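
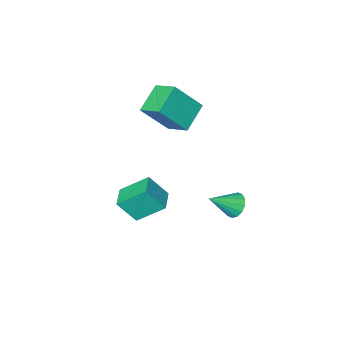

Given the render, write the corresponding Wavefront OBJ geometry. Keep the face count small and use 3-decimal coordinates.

v -3.751 -2.649 0.867
v -4.84 -3.276 1.571
v -4.03 -1.557 1.409
v -5.118 -2.184 2.113
v -2.662 -3.036 2.207
v -3.75 -3.663 2.911
v -2.94 -1.944 2.749
v -4.029 -2.571 3.453
v -3.872 2.437 -0.267
v -3.524 2.466 -0.768
v -2.768 2.243 0.487
v -3.543 2.763 -0.664
v -3.649 2.974 -0.454
v -3.815 3.04 -0.194
v -3.996 2.945 0.047
v -4.144 2.714 0.203
v -4.219 2.409 0.234
v -4.2 2.111 0.13
v -4.094 1.901 -0.08
v -3.928 1.834 -0.34
v -3.747 1.929 -0.581
v -3.599 2.16 -0.737
v -1.698 -1.427 -2.375
v -2.657 -0.716 -1.434
v -1.095 -0.592 -2.391
v -2.054 0.119 -1.45
v -1.046 -1.879 -1.37
v -2.005 -1.168 -0.429
v -0.443 -1.044 -1.386
v -1.402 -0.333 -0.445
f 2 4 1
f 5 2 1
f 1 4 3
f 3 5 1
f 2 8 4
f 6 2 5
f 6 8 2
f 4 8 3
f 7 5 3
f 3 8 7
f 7 6 5
f 8 6 7
f 10 9 12
f 10 12 11
f 12 9 13
f 12 13 11
f 13 9 14
f 13 14 11
f 14 9 15
f 14 15 11
f 15 9 16
f 15 16 11
f 16 9 17
f 16 17 11
f 17 9 18
f 17 18 11
f 18 9 19
f 18 19 11
f 19 9 20
f 19 20 11
f 20 9 21
f 20 21 11
f 21 9 22
f 21 22 11
f 22 9 10
f 22 10 11
f 24 26 23
f 27 24 23
f 23 26 25
f 25 27 23
f 24 30 26
f 28 24 27
f 28 30 24
f 26 30 25
f 29 27 25
f 25 30 29
f 29 28 27
f 30 28 29



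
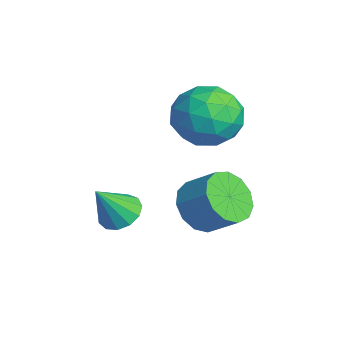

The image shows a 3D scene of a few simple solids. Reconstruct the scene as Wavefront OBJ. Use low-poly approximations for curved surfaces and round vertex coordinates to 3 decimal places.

v 2.416 -3.476 -2.921
v 2.964 -3.062 -2.785
v 2.684 -4.224 -1.719
v 2.653 -2.894 -2.611
v 2.266 -2.911 -2.536
v 1.927 -3.108 -2.582
v 1.743 -3.421 -2.736
v 1.773 -3.752 -2.949
v 2.008 -3.995 -3.153
v 2.372 -4.074 -3.283
v 2.75 -3.963 -3.298
v 3.022 -3.697 -3.193
v 3.102 -3.362 -3.002
v 3.568 -1.503 -2.276
v 4.168 -2.172 -2.229
v 4.831 -1.527 -1.496
v 4.232 -0.857 -1.544
v 4.311 -1.88 -2.617
v 4.974 -1.234 -1.884
v 4.219 -1.467 -2.897
v 4.882 -0.822 -2.164
v 3.921 -1.066 -2.98
v 4.584 -0.42 -2.247
v 3.51 -0.803 -2.84
v 4.173 -0.158 -2.107
v 3.118 -0.763 -2.52
v 3.781 -0.117 -1.788
v 2.869 -0.957 -2.124
v 3.532 -0.312 -1.391
v 2.842 -1.325 -1.775
v 3.505 -0.68 -1.043
v 3.046 -1.749 -1.586
v 3.709 -1.104 -0.854
v 3.415 -2.095 -1.616
v 4.078 -1.45 -0.884
v 3.834 -2.253 -1.856
v 4.497 -1.607 -1.123
v 0.826 -0.739 0.347
v 1.457 0.175 0.17
v 2.323 -1.775 0.33
v 2.954 -0.861 0.153
v 2.441 -1.007 1.144
v 1.515 -0.367 1.154
v 2.265 -1.233 -0.654
v 1.339 -0.593 -0.644
v 2.346 -0.13 -0.449
v 2.455 0.01 0.662
v 1.325 -1.61 -0.162
v 1.434 -1.47 0.949
v 1.01 -0.191 0.26
v 2.77 -1.409 0.24
v 2.468 -1.495 0.823
v 2.839 -0.957 0.719
v 1.044 -0.51 0.838
v 1.415 0.028 0.734
v 1.994 -0.667 1.307
v 2.365 -1.628 -0.234
v 2.736 -1.09 -0.338
v 0.941 -0.643 -0.219
v 1.312 -0.105 -0.323
v 1.786 -0.933 -0.807
v 1.903 0.167 -0.208
v 2.783 -0.442 -0.217
v 2.378 -0.661 -0.692
v 1.834 -0.285 -0.686
v 1.967 0.249 0.445
v 2.847 -0.36 0.436
v 2.546 -0.445 1.018
v 2.002 -0.069 1.024
v 2.49 0.07 0.082
v 0.933 -1.24 0.064
v 1.813 -1.849 0.055
v 1.778 -1.531 -0.524
v 1.234 -1.155 -0.518
v 0.997 -1.158 0.717
v 1.877 -1.767 0.708
v 1.946 -1.315 1.186
v 1.402 -0.939 1.192
v 1.29 -1.67 0.418
f 2 1 4
f 2 4 3
f 4 1 5
f 4 5 3
f 5 1 6
f 5 6 3
f 6 1 7
f 6 7 3
f 7 1 8
f 7 8 3
f 8 1 9
f 8 9 3
f 9 1 10
f 9 10 3
f 10 1 11
f 10 11 3
f 11 1 12
f 11 12 3
f 12 1 13
f 12 13 3
f 13 1 2
f 13 2 3
f 15 14 18
f 15 18 16
f 16 18 19
f 16 19 17
f 18 14 20
f 18 20 19
f 19 20 21
f 19 21 17
f 20 14 22
f 20 22 21
f 21 22 23
f 21 23 17
f 22 14 24
f 22 24 23
f 23 24 25
f 23 25 17
f 24 14 26
f 24 26 25
f 25 26 27
f 25 27 17
f 26 14 28
f 26 28 27
f 27 28 29
f 27 29 17
f 28 14 30
f 28 30 29
f 29 30 31
f 29 31 17
f 30 14 32
f 30 32 31
f 31 32 33
f 31 33 17
f 32 14 34
f 32 34 33
f 33 34 35
f 33 35 17
f 34 14 36
f 34 36 35
f 35 36 37
f 35 37 17
f 36 14 15
f 36 15 37
f 37 15 16
f 37 16 17
f 38 75 54
f 75 49 78
f 54 78 43
f 75 78 54
f 38 54 50
f 54 43 55
f 50 55 39
f 54 55 50
f 38 50 59
f 50 39 60
f 59 60 45
f 50 60 59
f 38 59 71
f 59 45 74
f 71 74 48
f 59 74 71
f 38 71 75
f 71 48 79
f 75 79 49
f 71 79 75
f 39 55 66
f 55 43 69
f 66 69 47
f 55 69 66
f 43 78 56
f 78 49 77
f 56 77 42
f 78 77 56
f 49 79 76
f 79 48 72
f 76 72 40
f 79 72 76
f 48 74 73
f 74 45 61
f 73 61 44
f 74 61 73
f 45 60 65
f 60 39 62
f 65 62 46
f 60 62 65
f 41 67 53
f 67 47 68
f 53 68 42
f 67 68 53
f 41 53 51
f 53 42 52
f 51 52 40
f 53 52 51
f 41 51 58
f 51 40 57
f 58 57 44
f 51 57 58
f 41 58 63
f 58 44 64
f 63 64 46
f 58 64 63
f 41 63 67
f 63 46 70
f 67 70 47
f 63 70 67
f 42 68 56
f 68 47 69
f 56 69 43
f 68 69 56
f 40 52 76
f 52 42 77
f 76 77 49
f 52 77 76
f 44 57 73
f 57 40 72
f 73 72 48
f 57 72 73
f 46 64 65
f 64 44 61
f 65 61 45
f 64 61 65
f 47 70 66
f 70 46 62
f 66 62 39
f 70 62 66



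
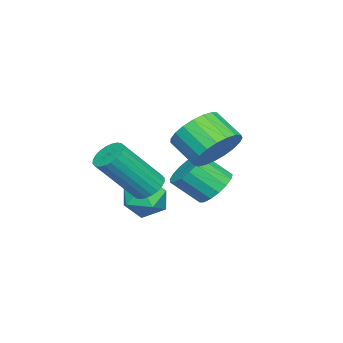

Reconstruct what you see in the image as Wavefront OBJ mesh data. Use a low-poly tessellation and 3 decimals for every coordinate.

v -0.575 1.842 0.782
v -0.111 1.449 0.202
v 0.258 0.504 1.138
v -0.205 0.898 1.718
v 0.144 1.712 0.367
v 0.513 0.768 1.303
v 0.235 2.005 0.627
v 0.604 1.06 1.563
v 0.14 2.261 0.922
v 0.509 1.316 1.858
v -0.118 2.421 1.186
v 0.251 1.476 2.122
v -0.481 2.448 1.357
v -0.112 1.503 2.292
v -0.866 2.337 1.396
v -0.496 1.392 2.332
v -1.183 2.112 1.294
v -0.814 1.167 2.23
v -1.362 1.826 1.076
v -0.992 0.881 2.012
v -1.359 1.543 0.79
v -0.99 0.598 1.725
v -1.178 1.329 0.502
v -0.808 0.384 1.438
v -0.858 1.233 0.278
v -0.488 0.288 1.214
v -0.473 1.276 0.17
v -0.104 0.331 1.106
v 1.329 0.833 0.372
v 2.124 0.709 0.785
v 0.856 -0.449 0.895
v 1.651 -0.573 1.308
v 1.087 0.072 1.598
v 1.379 0.864 1.274
v 1.601 -0.604 0.406
v 1.893 0.188 0.082
v 2.292 -0.179 0.806
v 1.975 0.238 1.542
v 1.005 0.022 0.138
v 0.688 0.439 0.874
v 1.015 2.585 3.3
v 1.729 2.83 3.971
v 1.379 1.819 4.711
v 0.665 1.575 4.04
v 1.398 3.047 4.112
v 1.049 2.037 4.852
v 1.001 3.185 4.113
v 0.652 2.175 4.852
v 0.607 3.219 3.973
v 0.257 2.208 4.712
v 0.283 3.143 3.716
v -0.067 2.133 4.456
v 0.086 2.971 3.388
v -0.264 1.961 4.128
v 0.049 2.732 3.044
v -0.301 1.722 3.784
v 0.179 2.468 2.745
v -0.17 1.458 3.485
v 0.454 2.224 2.542
v 0.104 1.214 3.282
v 0.826 2.042 2.47
v 0.476 1.032 3.209
v 1.23 1.955 2.541
v 0.881 0.944 3.281
v 1.597 1.976 2.744
v 1.248 0.966 3.483
v 1.864 2.103 3.042
v 1.514 1.092 3.782
v 1.984 2.313 3.386
v 1.634 1.302 4.126
v 1.936 2.57 3.714
v 1.586 1.56 4.454
v 2.656 0.833 1.973
v 3.062 0.549 1.568
v 4.03 -0.457 3.242
v 3.624 -0.173 3.647
v 3.186 0.759 1.622
v 4.154 -0.247 3.296
v 3.229 0.98 1.73
v 4.198 -0.026 3.404
v 3.185 1.179 1.874
v 4.154 0.173 3.548
v 3.061 1.325 2.034
v 4.029 0.319 3.708
v 2.874 1.396 2.185
v 3.843 0.39 3.859
v 2.655 1.381 2.303
v 3.624 0.375 3.977
v 2.436 1.283 2.371
v 3.404 0.277 4.045
v 2.25 1.117 2.378
v 3.218 0.111 4.052
v 2.126 0.907 2.324
v 3.094 -0.099 3.998
v 2.082 0.686 2.216
v 3.051 -0.32 3.89
v 2.126 0.487 2.072
v 3.095 -0.519 3.746
v 2.251 0.341 1.912
v 3.219 -0.665 3.586
v 2.437 0.27 1.761
v 3.406 -0.736 3.435
v 2.656 0.285 1.643
v 3.625 -0.721 3.317
v 2.876 0.383 1.575
v 3.844 -0.623 3.249
f 2 1 5
f 2 5 3
f 3 5 6
f 3 6 4
f 5 1 7
f 5 7 6
f 6 7 8
f 6 8 4
f 7 1 9
f 7 9 8
f 8 9 10
f 8 10 4
f 9 1 11
f 9 11 10
f 10 11 12
f 10 12 4
f 11 1 13
f 11 13 12
f 12 13 14
f 12 14 4
f 13 1 15
f 13 15 14
f 14 15 16
f 14 16 4
f 15 1 17
f 15 17 16
f 16 17 18
f 16 18 4
f 17 1 19
f 17 19 18
f 18 19 20
f 18 20 4
f 19 1 21
f 19 21 20
f 20 21 22
f 20 22 4
f 21 1 23
f 21 23 22
f 22 23 24
f 22 24 4
f 23 1 25
f 23 25 24
f 24 25 26
f 24 26 4
f 25 1 27
f 25 27 26
f 26 27 28
f 26 28 4
f 27 1 2
f 27 2 28
f 28 2 3
f 28 3 4
f 29 40 34
f 29 34 30
f 29 30 36
f 29 36 39
f 29 39 40
f 30 34 38
f 34 40 33
f 40 39 31
f 39 36 35
f 36 30 37
f 32 38 33
f 32 33 31
f 32 31 35
f 32 35 37
f 32 37 38
f 33 38 34
f 31 33 40
f 35 31 39
f 37 35 36
f 38 37 30
f 42 41 45
f 42 45 43
f 43 45 46
f 43 46 44
f 45 41 47
f 45 47 46
f 46 47 48
f 46 48 44
f 47 41 49
f 47 49 48
f 48 49 50
f 48 50 44
f 49 41 51
f 49 51 50
f 50 51 52
f 50 52 44
f 51 41 53
f 51 53 52
f 52 53 54
f 52 54 44
f 53 41 55
f 53 55 54
f 54 55 56
f 54 56 44
f 55 41 57
f 55 57 56
f 56 57 58
f 56 58 44
f 57 41 59
f 57 59 58
f 58 59 60
f 58 60 44
f 59 41 61
f 59 61 60
f 60 61 62
f 60 62 44
f 61 41 63
f 61 63 62
f 62 63 64
f 62 64 44
f 63 41 65
f 63 65 64
f 64 65 66
f 64 66 44
f 65 41 67
f 65 67 66
f 66 67 68
f 66 68 44
f 67 41 69
f 67 69 68
f 68 69 70
f 68 70 44
f 69 41 71
f 69 71 70
f 70 71 72
f 70 72 44
f 71 41 42
f 71 42 72
f 72 42 43
f 72 43 44
f 74 73 77
f 74 77 75
f 75 77 78
f 75 78 76
f 77 73 79
f 77 79 78
f 78 79 80
f 78 80 76
f 79 73 81
f 79 81 80
f 80 81 82
f 80 82 76
f 81 73 83
f 81 83 82
f 82 83 84
f 82 84 76
f 83 73 85
f 83 85 84
f 84 85 86
f 84 86 76
f 85 73 87
f 85 87 86
f 86 87 88
f 86 88 76
f 87 73 89
f 87 89 88
f 88 89 90
f 88 90 76
f 89 73 91
f 89 91 90
f 90 91 92
f 90 92 76
f 91 73 93
f 91 93 92
f 92 93 94
f 92 94 76
f 93 73 95
f 93 95 94
f 94 95 96
f 94 96 76
f 95 73 97
f 95 97 96
f 96 97 98
f 96 98 76
f 97 73 99
f 97 99 98
f 98 99 100
f 98 100 76
f 99 73 101
f 99 101 100
f 100 101 102
f 100 102 76
f 101 73 103
f 101 103 102
f 102 103 104
f 102 104 76
f 103 73 105
f 103 105 104
f 104 105 106
f 104 106 76
f 105 73 74
f 105 74 106
f 106 74 75
f 106 75 76



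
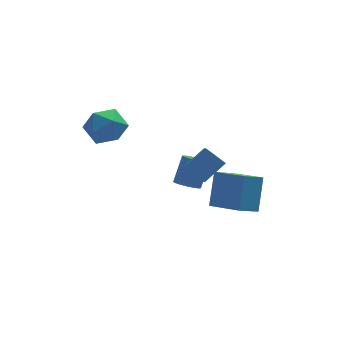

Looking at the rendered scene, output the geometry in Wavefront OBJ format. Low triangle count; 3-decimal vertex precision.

v 0.038 -3.102 2.05
v -0.153 -4.171 2.853
v -0.791 -2.403 2.785
v -0.982 -3.472 3.587
v 1.202 -2.648 2.933
v 1.011 -3.717 3.735
v 0.373 -1.949 3.667
v 0.182 -3.018 4.47
v 1.864 -3.291 -0.362
v 2.393 -2.184 1.342
v 0.75 -1.58 -1.127
v 1.279 -0.473 0.577
v 2.981 -2.847 -0.997
v 3.51 -1.74 0.707
v 1.867 -1.136 -1.762
v 2.396 -0.029 -0.058
v 0.029 0.278 -0.795
v 0.548 -0.249 -0.76
v 1.189 0.476 0.65
v 0.671 1.002 0.615
v 0.686 -0.035 -0.933
v 1.327 0.69 0.477
v 0.71 0.233 -1.082
v 1.351 0.958 0.328
v 0.617 0.509 -1.181
v 1.258 1.234 0.229
v 0.422 0.745 -1.214
v 1.063 1.47 0.196
v 0.159 0.9 -1.174
v 0.8 1.625 0.236
v -0.126 0.947 -1.068
v 0.515 1.672 0.341
v -0.385 0.879 -0.916
v 0.257 1.604 0.494
v -0.571 0.707 -0.742
v 0.07 1.431 0.668
v -0.654 0.46 -0.578
v -0.013 1.185 0.832
v -0.619 0.182 -0.451
v 0.023 0.907 0.959
v -0.471 -0.08 -0.383
v 0.17 0.645 1.026
v -0.237 -0.279 -0.387
v 0.404 0.445 1.023
v 0.043 -0.383 -0.461
v 0.684 0.342 0.948
v 0.321 -0.372 -0.593
v 0.962 0.353 0.816
v -4.969 2.347 3.075
v -4.092 3.141 3.483
v -3.568 0.899 2.877
v -2.691 1.693 3.285
v -3.57 1.275 4.07
v -4.436 2.169 4.193
v -3.224 1.871 2.167
v -4.09 2.765 2.29
v -3.013 2.846 2.922
v -3.227 2.478 4.098
v -4.433 1.562 2.262
v -4.647 1.194 3.438
f 2 4 1
f 5 2 1
f 1 4 3
f 3 5 1
f 2 8 4
f 6 2 5
f 6 8 2
f 4 8 3
f 7 5 3
f 3 8 7
f 7 6 5
f 8 6 7
f 10 12 9
f 13 10 9
f 9 12 11
f 11 13 9
f 10 16 12
f 14 10 13
f 14 16 10
f 12 16 11
f 15 13 11
f 11 16 15
f 15 14 13
f 16 14 15
f 18 17 21
f 18 21 19
f 19 21 22
f 19 22 20
f 21 17 23
f 21 23 22
f 22 23 24
f 22 24 20
f 23 17 25
f 23 25 24
f 24 25 26
f 24 26 20
f 25 17 27
f 25 27 26
f 26 27 28
f 26 28 20
f 27 17 29
f 27 29 28
f 28 29 30
f 28 30 20
f 29 17 31
f 29 31 30
f 30 31 32
f 30 32 20
f 31 17 33
f 31 33 32
f 32 33 34
f 32 34 20
f 33 17 35
f 33 35 34
f 34 35 36
f 34 36 20
f 35 17 37
f 35 37 36
f 36 37 38
f 36 38 20
f 37 17 39
f 37 39 38
f 38 39 40
f 38 40 20
f 39 17 41
f 39 41 40
f 40 41 42
f 40 42 20
f 41 17 43
f 41 43 42
f 42 43 44
f 42 44 20
f 43 17 45
f 43 45 44
f 44 45 46
f 44 46 20
f 45 17 47
f 45 47 46
f 46 47 48
f 46 48 20
f 47 17 18
f 47 18 48
f 48 18 19
f 48 19 20
f 49 60 54
f 49 54 50
f 49 50 56
f 49 56 59
f 49 59 60
f 50 54 58
f 54 60 53
f 60 59 51
f 59 56 55
f 56 50 57
f 52 58 53
f 52 53 51
f 52 51 55
f 52 55 57
f 52 57 58
f 53 58 54
f 51 53 60
f 55 51 59
f 57 55 56
f 58 57 50



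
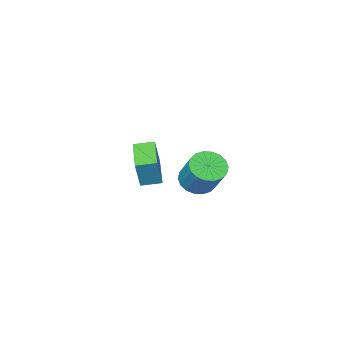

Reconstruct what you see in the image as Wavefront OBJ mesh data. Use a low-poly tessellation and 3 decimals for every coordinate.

v -3.055 2 0.796
v -2.183 1.608 0.96
v -1.912 2.869 2.528
v -2.785 3.26 2.364
v -2.094 1.93 0.686
v -1.823 3.19 2.254
v -2.195 2.265 0.434
v -1.925 3.526 2.002
v -2.467 2.548 0.254
v -2.196 3.809 1.822
v -2.855 2.723 0.181
v -2.584 3.983 1.749
v -3.283 2.754 0.229
v -3.012 4.014 1.798
v -3.666 2.635 0.39
v -3.395 3.896 1.959
v -3.928 2.391 0.632
v -3.657 3.652 2.2
v -4.017 2.07 0.906
v -3.746 3.33 2.474
v -3.915 1.734 1.158
v -3.645 2.995 2.726
v -3.644 1.451 1.338
v -3.373 2.712 2.906
v -3.256 1.277 1.411
v -2.985 2.537 2.979
v -2.828 1.246 1.362
v -2.557 2.506 2.931
v -2.445 1.364 1.201
v -2.174 2.625 2.77
v -3.767 -4.185 -1.072
v -3.265 -3.9 0.633
v -4.693 -3.578 -0.9
v -4.191 -3.293 0.804
v -2.809 -2.567 -1.624
v -2.307 -2.282 0.08
v -3.735 -1.96 -1.453
v -3.233 -1.675 0.252
f 2 1 5
f 2 5 3
f 3 5 6
f 3 6 4
f 5 1 7
f 5 7 6
f 6 7 8
f 6 8 4
f 7 1 9
f 7 9 8
f 8 9 10
f 8 10 4
f 9 1 11
f 9 11 10
f 10 11 12
f 10 12 4
f 11 1 13
f 11 13 12
f 12 13 14
f 12 14 4
f 13 1 15
f 13 15 14
f 14 15 16
f 14 16 4
f 15 1 17
f 15 17 16
f 16 17 18
f 16 18 4
f 17 1 19
f 17 19 18
f 18 19 20
f 18 20 4
f 19 1 21
f 19 21 20
f 20 21 22
f 20 22 4
f 21 1 23
f 21 23 22
f 22 23 24
f 22 24 4
f 23 1 25
f 23 25 24
f 24 25 26
f 24 26 4
f 25 1 27
f 25 27 26
f 26 27 28
f 26 28 4
f 27 1 29
f 27 29 28
f 28 29 30
f 28 30 4
f 29 1 2
f 29 2 30
f 30 2 3
f 30 3 4
f 32 34 31
f 35 32 31
f 31 34 33
f 33 35 31
f 32 38 34
f 36 32 35
f 36 38 32
f 34 38 33
f 37 35 33
f 33 38 37
f 37 36 35
f 38 36 37



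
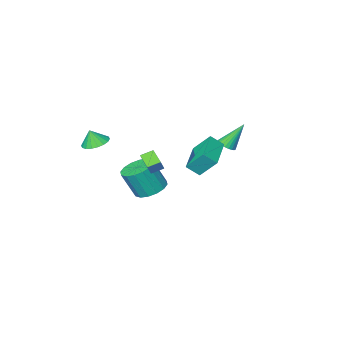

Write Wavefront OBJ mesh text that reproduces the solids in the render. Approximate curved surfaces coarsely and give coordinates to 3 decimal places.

v 3.806 -3.779 1.429
v 4.612 -3.476 1.249
v 4.094 -3.961 2.411
v 4.422 -3.154 1.364
v 4.109 -2.955 1.492
v 3.737 -2.92 1.608
v 3.378 -3.055 1.688
v 3.104 -3.334 1.717
v 2.969 -3.7 1.688
v 3 -4.083 1.609
v 3.191 -4.405 1.493
v 3.503 -4.603 1.365
v 3.876 -4.638 1.25
v 4.234 -4.503 1.169
v 4.508 -4.225 1.141
v 4.643 -3.858 1.169
v 1.768 -1.755 0.154
v 1.023 -1.523 0.465
v 1.827 -0.852 -0.379
v 1.082 -0.62 -0.068
v 2.318 -1.24 1.088
v 1.573 -1.008 1.399
v 2.377 -0.337 0.555
v 1.632 -0.105 0.866
v -0.33 3.443 3.389
v 0.29 2.993 4.017
v 1.112 4.96 3.052
v 1.732 4.51 3.679
v 0.268 2.61 2.201
v 0.888 2.16 2.828
v 1.71 4.127 1.863
v 2.33 3.677 2.491
v 0.72 -2.693 -2.892
v 1.464 -3.331 -3.346
v 2.164 -3.785 -1.562
v 1.42 -3.147 -1.108
v 1.706 -2.828 -3.313
v 2.405 -3.282 -1.528
v 1.683 -2.288 -3.167
v 2.383 -2.743 -1.382
v 1.403 -1.858 -2.947
v 2.103 -2.312 -1.163
v 0.94 -1.65 -2.713
v 1.639 -2.105 -0.928
v 0.418 -1.723 -2.526
v 1.117 -2.177 -0.742
v -0.024 -2.055 -2.438
v 0.676 -2.509 -0.654
v -0.265 -2.558 -2.472
v 0.434 -3.012 -0.687
v -0.243 -3.097 -2.618
v 0.457 -3.552 -0.833
v 0.037 -3.528 -2.837
v 0.737 -3.982 -1.053
v 0.501 -3.735 -3.072
v 1.2 -4.19 -1.287
v 1.023 -3.663 -3.258
v 1.722 -4.117 -1.474
v -2.166 0.949 1.663
v -1.642 0.952 1.974
v -3.114 1.311 3.257
v -1.66 1.181 1.911
v -1.755 1.374 1.81
v -1.913 1.503 1.687
v -2.109 1.547 1.56
v -2.315 1.501 1.449
v -2.497 1.37 1.37
v -2.629 1.175 1.336
v -2.691 0.946 1.352
v -2.673 0.717 1.414
v -2.578 0.523 1.515
v -2.42 0.394 1.638
v -2.223 0.35 1.765
v -2.018 0.397 1.876
v -1.836 0.528 1.955
v -1.703 0.723 1.989
f 2 1 4
f 2 4 3
f 4 1 5
f 4 5 3
f 5 1 6
f 5 6 3
f 6 1 7
f 6 7 3
f 7 1 8
f 7 8 3
f 8 1 9
f 8 9 3
f 9 1 10
f 9 10 3
f 10 1 11
f 10 11 3
f 11 1 12
f 11 12 3
f 12 1 13
f 12 13 3
f 13 1 14
f 13 14 3
f 14 1 15
f 14 15 3
f 15 1 16
f 15 16 3
f 16 1 2
f 16 2 3
f 18 20 17
f 21 18 17
f 17 20 19
f 19 21 17
f 18 24 20
f 22 18 21
f 22 24 18
f 20 24 19
f 23 21 19
f 19 24 23
f 23 22 21
f 24 22 23
f 26 28 25
f 29 26 25
f 25 28 27
f 27 29 25
f 26 32 28
f 30 26 29
f 30 32 26
f 28 32 27
f 31 29 27
f 27 32 31
f 31 30 29
f 32 30 31
f 34 33 37
f 34 37 35
f 35 37 38
f 35 38 36
f 37 33 39
f 37 39 38
f 38 39 40
f 38 40 36
f 39 33 41
f 39 41 40
f 40 41 42
f 40 42 36
f 41 33 43
f 41 43 42
f 42 43 44
f 42 44 36
f 43 33 45
f 43 45 44
f 44 45 46
f 44 46 36
f 45 33 47
f 45 47 46
f 46 47 48
f 46 48 36
f 47 33 49
f 47 49 48
f 48 49 50
f 48 50 36
f 49 33 51
f 49 51 50
f 50 51 52
f 50 52 36
f 51 33 53
f 51 53 52
f 52 53 54
f 52 54 36
f 53 33 55
f 53 55 54
f 54 55 56
f 54 56 36
f 55 33 57
f 55 57 56
f 56 57 58
f 56 58 36
f 57 33 34
f 57 34 58
f 58 34 35
f 58 35 36
f 60 59 62
f 60 62 61
f 62 59 63
f 62 63 61
f 63 59 64
f 63 64 61
f 64 59 65
f 64 65 61
f 65 59 66
f 65 66 61
f 66 59 67
f 66 67 61
f 67 59 68
f 67 68 61
f 68 59 69
f 68 69 61
f 69 59 70
f 69 70 61
f 70 59 71
f 70 71 61
f 71 59 72
f 71 72 61
f 72 59 73
f 72 73 61
f 73 59 74
f 73 74 61
f 74 59 75
f 74 75 61
f 75 59 76
f 75 76 61
f 76 59 60
f 76 60 61



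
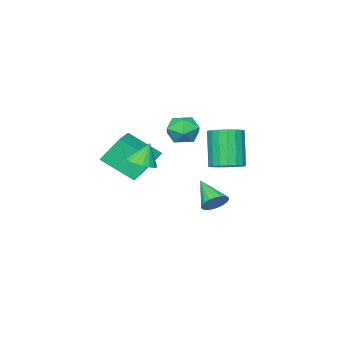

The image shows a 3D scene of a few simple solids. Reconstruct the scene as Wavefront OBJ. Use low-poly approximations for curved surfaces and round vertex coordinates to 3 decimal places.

v -0.071 1.508 3.014
v 0.583 1.523 3.654
v -0.563 0.217 3.546
v 0.091 0.232 4.186
v -0.598 0.834 4.221
v -0.294 1.631 3.892
v 0.314 0.109 3.308
v 0.618 0.906 2.979
v 0.82 0.658 3.836
v 0.257 1.106 4.4
v -0.237 0.634 2.8
v -0.8 1.082 3.364
v 1.869 0.037 1.801
v 2.533 0.432 2.009
v 1.431 0.183 2.919
v 2.337 0.678 1.901
v 2.061 0.814 1.775
v 1.751 0.815 1.654
v 1.462 0.682 1.558
v 1.243 0.437 1.504
v 1.132 0.124 1.501
v 1.149 -0.205 1.55
v 1.29 -0.492 1.643
v 1.531 -0.687 1.762
v 1.831 -0.757 1.889
v 2.137 -0.689 2
v 2.397 -0.496 2.077
v 2.566 -0.211 2.106
v 2.614 0.117 2.082
v 0.441 -3.881 0.882
v -0.311 -3.301 2.17
v -0.422 -2.426 -0.276
v -1.174 -1.847 1.012
v 2.094 -2.593 1.268
v 1.342 -2.014 2.556
v 1.231 -1.139 0.11
v 0.479 -0.559 1.398
v -2.579 0.355 -2.034
v -1.873 0.172 -2.059
v -2.901 -1.015 -1.046
v -1.883 0.351 -1.814
v -2.014 0.531 -1.607
v -2.242 0.68 -1.474
v -2.529 0.773 -1.438
v -2.824 0.794 -1.505
v -3.077 0.739 -1.663
v -3.244 0.618 -1.886
v -3.296 0.451 -2.134
v -3.224 0.268 -2.365
v -3.041 0.099 -2.539
v -2.778 -0.025 -2.625
v -2.48 -0.083 -2.61
v -2.2 -0.066 -2.494
v -1.985 0.024 -2.3
v -0.611 3.125 1.777
v -0.108 3.716 2.147
v -0.685 3.026 4.033
v -1.189 2.435 3.663
v -0.442 3.899 2.112
v -1.019 3.209 3.998
v -0.81 3.929 2.01
v -1.387 3.239 3.896
v -1.138 3.799 1.862
v -1.716 3.109 3.749
v -1.363 3.536 1.697
v -1.94 2.846 3.584
v -1.438 3.192 1.548
v -2.015 2.502 3.435
v -1.349 2.834 1.445
v -1.927 2.144 3.331
v -1.115 2.534 1.407
v -1.692 1.844 3.293
v -0.781 2.351 1.442
v -1.358 1.661 3.328
v -0.413 2.321 1.544
v -0.99 1.631 3.43
v -0.084 2.451 1.691
v -0.662 1.761 3.578
v 0.14 2.714 1.856
v -0.437 2.024 3.743
v 0.215 3.058 2.005
v -0.362 2.368 3.892
v 0.127 3.416 2.109
v -0.451 2.726 3.995
f 1 12 6
f 1 6 2
f 1 2 8
f 1 8 11
f 1 11 12
f 2 6 10
f 6 12 5
f 12 11 3
f 11 8 7
f 8 2 9
f 4 10 5
f 4 5 3
f 4 3 7
f 4 7 9
f 4 9 10
f 5 10 6
f 3 5 12
f 7 3 11
f 9 7 8
f 10 9 2
f 14 13 16
f 14 16 15
f 16 13 17
f 16 17 15
f 17 13 18
f 17 18 15
f 18 13 19
f 18 19 15
f 19 13 20
f 19 20 15
f 20 13 21
f 20 21 15
f 21 13 22
f 21 22 15
f 22 13 23
f 22 23 15
f 23 13 24
f 23 24 15
f 24 13 25
f 24 25 15
f 25 13 26
f 25 26 15
f 26 13 27
f 26 27 15
f 27 13 28
f 27 28 15
f 28 13 29
f 28 29 15
f 29 13 14
f 29 14 15
f 31 33 30
f 34 31 30
f 30 33 32
f 32 34 30
f 31 37 33
f 35 31 34
f 35 37 31
f 33 37 32
f 36 34 32
f 32 37 36
f 36 35 34
f 37 35 36
f 39 38 41
f 39 41 40
f 41 38 42
f 41 42 40
f 42 38 43
f 42 43 40
f 43 38 44
f 43 44 40
f 44 38 45
f 44 45 40
f 45 38 46
f 45 46 40
f 46 38 47
f 46 47 40
f 47 38 48
f 47 48 40
f 48 38 49
f 48 49 40
f 49 38 50
f 49 50 40
f 50 38 51
f 50 51 40
f 51 38 52
f 51 52 40
f 52 38 53
f 52 53 40
f 53 38 54
f 53 54 40
f 54 38 39
f 54 39 40
f 56 55 59
f 56 59 57
f 57 59 60
f 57 60 58
f 59 55 61
f 59 61 60
f 60 61 62
f 60 62 58
f 61 55 63
f 61 63 62
f 62 63 64
f 62 64 58
f 63 55 65
f 63 65 64
f 64 65 66
f 64 66 58
f 65 55 67
f 65 67 66
f 66 67 68
f 66 68 58
f 67 55 69
f 67 69 68
f 68 69 70
f 68 70 58
f 69 55 71
f 69 71 70
f 70 71 72
f 70 72 58
f 71 55 73
f 71 73 72
f 72 73 74
f 72 74 58
f 73 55 75
f 73 75 74
f 74 75 76
f 74 76 58
f 75 55 77
f 75 77 76
f 76 77 78
f 76 78 58
f 77 55 79
f 77 79 78
f 78 79 80
f 78 80 58
f 79 55 81
f 79 81 80
f 80 81 82
f 80 82 58
f 81 55 83
f 81 83 82
f 82 83 84
f 82 84 58
f 83 55 56
f 83 56 84
f 84 56 57
f 84 57 58



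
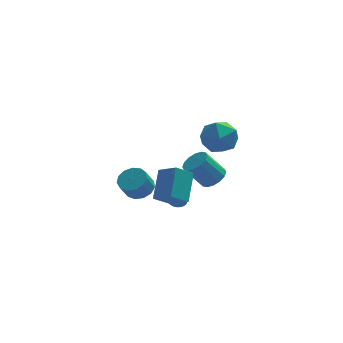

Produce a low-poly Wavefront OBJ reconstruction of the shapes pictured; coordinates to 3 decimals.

v 0.485 -0.717 -2.317
v 1.305 -1.515 -1.68
v 0.849 0.634 -1.091
v 1.669 -0.164 -0.454
v 1.391 -0.336 -3.006
v 2.211 -1.134 -2.369
v 1.755 1.015 -1.78
v 2.575 0.217 -1.143
v 2.96 -1.47 3.253
v 3.662 -1.259 2.441
v 3.538 -3.141 3.319
v 4.24 -2.93 2.507
v 4.393 -2.481 3.492
v 4.036 -1.448 3.451
v 3.164 -2.952 2.309
v 2.807 -1.919 2.268
v 3.788 -2.175 1.857
v 4.547 -1.884 2.589
v 2.653 -2.516 3.171
v 3.412 -2.225 3.903
v 1.883 1.811 -4.173
v 2.374 1.949 -4.159
v 2.057 1.009 -2.327
v 2.286 2.109 -4.081
v 2.137 2.225 -4.017
v 1.95 2.277 -3.976
v 1.752 2.259 -3.966
v 1.574 2.172 -3.987
v 1.443 2.03 -4.036
v 1.379 1.855 -4.106
v 1.392 1.674 -4.186
v 1.479 1.513 -4.264
v 1.628 1.398 -4.328
v 1.816 1.345 -4.369
v 2.013 1.364 -4.38
v 2.191 1.451 -4.359
v 2.322 1.592 -4.31
v 2.386 1.767 -4.24
v 3.674 1.168 -2.113
v 4.047 1.785 -1.815
v 3.078 1.749 -0.529
v 2.706 1.132 -0.827
v 3.747 1.941 -2.036
v 2.778 1.905 -0.751
v 3.428 1.889 -2.278
v 2.459 1.853 -0.993
v 3.175 1.645 -2.476
v 2.206 1.609 -1.191
v 3.056 1.272 -2.576
v 2.087 1.236 -1.291
v 3.102 0.872 -2.552
v 2.133 0.836 -1.267
v 3.302 0.551 -2.411
v 2.333 0.515 -1.125
v 3.602 0.395 -2.189
v 2.633 0.359 -0.904
v 3.921 0.447 -1.947
v 2.952 0.411 -0.662
v 4.174 0.691 -1.749
v 3.205 0.655 -0.464
v 4.293 1.064 -1.649
v 3.324 1.028 -0.364
v 4.247 1.464 -1.673
v 3.278 1.428 -0.388
v -0.073 1.167 -2.703
v 0.398 1.674 -2.265
v -0.015 1.241 -1.318
v -0.487 0.733 -1.757
v -0 1.897 -2.337
v -0.413 1.463 -1.391
v -0.422 1.887 -2.526
v -0.835 1.454 -1.579
v -0.733 1.649 -2.77
v -1.146 1.216 -1.824
v -0.835 1.258 -2.994
v -1.248 0.825 -2.047
v -0.695 0.837 -3.125
v -1.108 0.404 -2.179
v -0.357 0.522 -3.122
v -0.771 0.088 -2.176
v 0.07 0.411 -2.987
v -0.343 -0.023 -2.04
v 0.452 0.54 -2.761
v 0.039 0.106 -1.814
v 0.667 0.868 -2.517
v 0.254 0.434 -1.57
v 0.647 1.291 -2.332
v 0.234 0.857 -1.385
f 2 4 1
f 5 2 1
f 1 4 3
f 3 5 1
f 2 8 4
f 6 2 5
f 6 8 2
f 4 8 3
f 7 5 3
f 3 8 7
f 7 6 5
f 8 6 7
f 9 20 14
f 9 14 10
f 9 10 16
f 9 16 19
f 9 19 20
f 10 14 18
f 14 20 13
f 20 19 11
f 19 16 15
f 16 10 17
f 12 18 13
f 12 13 11
f 12 11 15
f 12 15 17
f 12 17 18
f 13 18 14
f 11 13 20
f 15 11 19
f 17 15 16
f 18 17 10
f 22 21 24
f 22 24 23
f 24 21 25
f 24 25 23
f 25 21 26
f 25 26 23
f 26 21 27
f 26 27 23
f 27 21 28
f 27 28 23
f 28 21 29
f 28 29 23
f 29 21 30
f 29 30 23
f 30 21 31
f 30 31 23
f 31 21 32
f 31 32 23
f 32 21 33
f 32 33 23
f 33 21 34
f 33 34 23
f 34 21 35
f 34 35 23
f 35 21 36
f 35 36 23
f 36 21 37
f 36 37 23
f 37 21 38
f 37 38 23
f 38 21 22
f 38 22 23
f 40 39 43
f 40 43 41
f 41 43 44
f 41 44 42
f 43 39 45
f 43 45 44
f 44 45 46
f 44 46 42
f 45 39 47
f 45 47 46
f 46 47 48
f 46 48 42
f 47 39 49
f 47 49 48
f 48 49 50
f 48 50 42
f 49 39 51
f 49 51 50
f 50 51 52
f 50 52 42
f 51 39 53
f 51 53 52
f 52 53 54
f 52 54 42
f 53 39 55
f 53 55 54
f 54 55 56
f 54 56 42
f 55 39 57
f 55 57 56
f 56 57 58
f 56 58 42
f 57 39 59
f 57 59 58
f 58 59 60
f 58 60 42
f 59 39 61
f 59 61 60
f 60 61 62
f 60 62 42
f 61 39 63
f 61 63 62
f 62 63 64
f 62 64 42
f 63 39 40
f 63 40 64
f 64 40 41
f 64 41 42
f 66 65 69
f 66 69 67
f 67 69 70
f 67 70 68
f 69 65 71
f 69 71 70
f 70 71 72
f 70 72 68
f 71 65 73
f 71 73 72
f 72 73 74
f 72 74 68
f 73 65 75
f 73 75 74
f 74 75 76
f 74 76 68
f 75 65 77
f 75 77 76
f 76 77 78
f 76 78 68
f 77 65 79
f 77 79 78
f 78 79 80
f 78 80 68
f 79 65 81
f 79 81 80
f 80 81 82
f 80 82 68
f 81 65 83
f 81 83 82
f 82 83 84
f 82 84 68
f 83 65 85
f 83 85 84
f 84 85 86
f 84 86 68
f 85 65 87
f 85 87 86
f 86 87 88
f 86 88 68
f 87 65 66
f 87 66 88
f 88 66 67
f 88 67 68



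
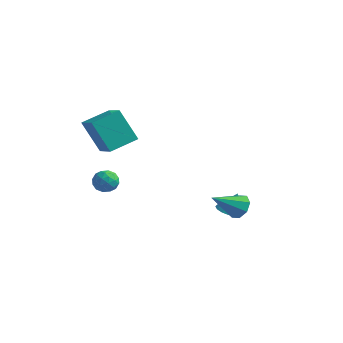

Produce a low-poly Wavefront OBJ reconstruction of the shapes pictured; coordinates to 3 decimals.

v -1.628 -2.253 0.265
v -0.972 -2.263 0.548
v -1.388 -3.217 -0.328
v -0.732 -3.227 -0.045
v -1.301 -3.358 0.368
v -1.449 -2.762 0.734
v -0.911 -2.718 -0.514
v -1.059 -2.122 -0.148
v -0.528 -2.551 0.067
v -0.769 -2.946 0.611
v -1.591 -2.534 -0.391
v -1.832 -2.929 0.153
v -1.321 -2.173 0.458
v -1.039 -3.307 -0.238
v -1.373 -3.383 0.004
v -0.988 -3.389 0.17
v -1.602 -2.466 0.568
v -1.216 -2.473 0.734
v -1.409 -3.116 0.628
v -1.144 -3.007 -0.514
v -0.758 -3.014 -0.348
v -1.372 -2.091 0.05
v -0.987 -2.097 0.216
v -0.951 -2.364 -0.408
v -0.675 -2.349 0.342
v -0.533 -2.915 -0.007
v -0.639 -2.616 -0.282
v -0.726 -2.266 -0.067
v -0.816 -2.581 0.662
v -0.675 -3.148 0.314
v -1.01 -3.224 0.556
v -1.097 -2.874 0.771
v -0.556 -2.75 0.379
v -1.685 -2.332 -0.094
v -1.544 -2.899 -0.442
v -1.263 -2.606 -0.551
v -1.35 -2.256 -0.336
v -1.827 -2.565 0.227
v -1.685 -3.131 -0.122
v -1.634 -3.214 0.287
v -1.721 -2.864 0.502
v -1.804 -2.73 -0.159
v 2.138 2.778 -3.131
v 2.567 2.215 -3.077
v 2.442 3.122 -1.969
v 2.779 2.483 -3.212
v 2.819 2.831 -3.325
v 2.676 3.164 -3.387
v 2.39 3.393 -3.38
v 2.035 3.458 -3.306
v 1.709 3.34 -3.186
v 1.497 3.072 -3.051
v 1.457 2.725 -2.937
v 1.6 2.392 -2.876
v 1.886 2.162 -2.883
v 2.241 2.097 -2.956
v 4.002 1.186 -1.557
v 4.385 0.686 -2
v 3.338 -0.186 -0.583
v 4.701 0.864 -1.536
v 4.607 1.23 -1.083
v 4.159 1.571 -0.909
v 3.619 1.686 -1.114
v 3.303 1.509 -1.579
v 3.397 1.143 -2.031
v 3.845 0.802 -2.206
v -2.716 -2.713 3.659
v -1.397 -3.452 4.321
v -2.169 -1.301 4.146
v -0.85 -2.041 4.808
v -1.73 -2.499 1.932
v -0.411 -3.239 2.594
v -1.183 -1.088 2.419
v 0.136 -1.827 3.081
f 1 38 17
f 38 12 41
f 17 41 6
f 38 41 17
f 1 17 13
f 17 6 18
f 13 18 2
f 17 18 13
f 1 13 22
f 13 2 23
f 22 23 8
f 13 23 22
f 1 22 34
f 22 8 37
f 34 37 11
f 22 37 34
f 1 34 38
f 34 11 42
f 38 42 12
f 34 42 38
f 2 18 29
f 18 6 32
f 29 32 10
f 18 32 29
f 6 41 19
f 41 12 40
f 19 40 5
f 41 40 19
f 12 42 39
f 42 11 35
f 39 35 3
f 42 35 39
f 11 37 36
f 37 8 24
f 36 24 7
f 37 24 36
f 8 23 28
f 23 2 25
f 28 25 9
f 23 25 28
f 4 30 16
f 30 10 31
f 16 31 5
f 30 31 16
f 4 16 14
f 16 5 15
f 14 15 3
f 16 15 14
f 4 14 21
f 14 3 20
f 21 20 7
f 14 20 21
f 4 21 26
f 21 7 27
f 26 27 9
f 21 27 26
f 4 26 30
f 26 9 33
f 30 33 10
f 26 33 30
f 5 31 19
f 31 10 32
f 19 32 6
f 31 32 19
f 3 15 39
f 15 5 40
f 39 40 12
f 15 40 39
f 7 20 36
f 20 3 35
f 36 35 11
f 20 35 36
f 9 27 28
f 27 7 24
f 28 24 8
f 27 24 28
f 10 33 29
f 33 9 25
f 29 25 2
f 33 25 29
f 44 43 46
f 44 46 45
f 46 43 47
f 46 47 45
f 47 43 48
f 47 48 45
f 48 43 49
f 48 49 45
f 49 43 50
f 49 50 45
f 50 43 51
f 50 51 45
f 51 43 52
f 51 52 45
f 52 43 53
f 52 53 45
f 53 43 54
f 53 54 45
f 54 43 55
f 54 55 45
f 55 43 56
f 55 56 45
f 56 43 44
f 56 44 45
f 58 57 60
f 58 60 59
f 60 57 61
f 60 61 59
f 61 57 62
f 61 62 59
f 62 57 63
f 62 63 59
f 63 57 64
f 63 64 59
f 64 57 65
f 64 65 59
f 65 57 66
f 65 66 59
f 66 57 58
f 66 58 59
f 68 70 67
f 71 68 67
f 67 70 69
f 69 71 67
f 68 74 70
f 72 68 71
f 72 74 68
f 70 74 69
f 73 71 69
f 69 74 73
f 73 72 71
f 74 72 73



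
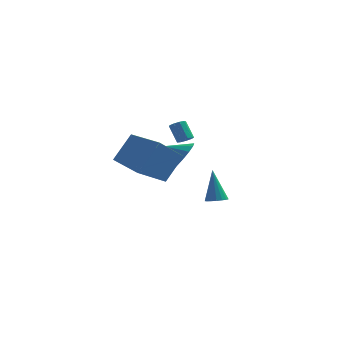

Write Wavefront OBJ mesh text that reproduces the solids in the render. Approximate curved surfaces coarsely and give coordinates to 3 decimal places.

v -0.406 0.556 -2.496
v -0.086 1.103 -2.585
v -0.754 1.084 -0.504
v -0.376 1.175 -2.655
v -0.672 1.105 -2.688
v -0.907 0.909 -2.677
v -1.028 0.632 -2.625
v -1.005 0.338 -2.543
v -0.846 0.093 -2.45
v -0.585 -0.045 -2.368
v -0.283 -0.046 -2.315
v -0.01 0.091 -2.303
v 0.173 0.335 -2.336
v 0.224 0.629 -2.405
v 0.13 0.906 -2.495
v -2.623 2.796 1.022
v -2.196 3.015 1.16
v -2.749 3.444 2.195
v -3.177 3.224 2.058
v -2.382 3.231 0.971
v -2.936 3.659 2.007
v -2.682 3.243 0.806
v -3.235 3.671 1.842
v -2.954 3.046 0.742
v -3.507 3.474 1.778
v -3.071 2.731 0.809
v -3.625 3.16 1.845
v -2.979 2.447 0.976
v -3.533 2.876 2.012
v -2.721 2.326 1.165
v -3.274 2.755 2.2
v -2.417 2.425 1.286
v -2.97 2.854 2.322
v -2.209 2.697 1.284
v -2.763 3.126 2.32
v -1.969 -0.665 1.02
v -1.385 -0.909 1.87
v -3.011 -0.795 1.7
v -1.441 -0.364 1.888
v -1.638 0.101 1.673
v -1.925 0.36 1.284
v -2.223 0.345 0.824
v -2.454 0.059 0.416
v -2.554 -0.422 0.17
v -2.498 -0.967 0.153
v -2.301 -1.432 0.367
v -2.014 -1.691 0.757
v -1.716 -1.676 1.217
v -1.485 -1.389 1.624
v -2.178 -3.744 0.266
v -3.091 -5.162 1.617
v -3.971 -2.54 0.318
v -4.884 -3.958 1.668
v -1.476 -2.762 1.772
v -2.389 -4.18 3.122
v -3.269 -1.558 1.823
v -4.182 -2.976 3.174
f 2 1 4
f 2 4 3
f 4 1 5
f 4 5 3
f 5 1 6
f 5 6 3
f 6 1 7
f 6 7 3
f 7 1 8
f 7 8 3
f 8 1 9
f 8 9 3
f 9 1 10
f 9 10 3
f 10 1 11
f 10 11 3
f 11 1 12
f 11 12 3
f 12 1 13
f 12 13 3
f 13 1 14
f 13 14 3
f 14 1 15
f 14 15 3
f 15 1 2
f 15 2 3
f 17 16 20
f 17 20 18
f 18 20 21
f 18 21 19
f 20 16 22
f 20 22 21
f 21 22 23
f 21 23 19
f 22 16 24
f 22 24 23
f 23 24 25
f 23 25 19
f 24 16 26
f 24 26 25
f 25 26 27
f 25 27 19
f 26 16 28
f 26 28 27
f 27 28 29
f 27 29 19
f 28 16 30
f 28 30 29
f 29 30 31
f 29 31 19
f 30 16 32
f 30 32 31
f 31 32 33
f 31 33 19
f 32 16 34
f 32 34 33
f 33 34 35
f 33 35 19
f 34 16 17
f 34 17 35
f 35 17 18
f 35 18 19
f 37 36 39
f 37 39 38
f 39 36 40
f 39 40 38
f 40 36 41
f 40 41 38
f 41 36 42
f 41 42 38
f 42 36 43
f 42 43 38
f 43 36 44
f 43 44 38
f 44 36 45
f 44 45 38
f 45 36 46
f 45 46 38
f 46 36 47
f 46 47 38
f 47 36 48
f 47 48 38
f 48 36 49
f 48 49 38
f 49 36 37
f 49 37 38
f 51 53 50
f 54 51 50
f 50 53 52
f 52 54 50
f 51 57 53
f 55 51 54
f 55 57 51
f 53 57 52
f 56 54 52
f 52 57 56
f 56 55 54
f 57 55 56



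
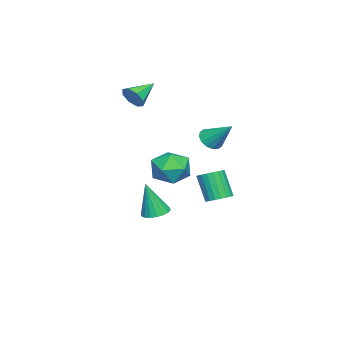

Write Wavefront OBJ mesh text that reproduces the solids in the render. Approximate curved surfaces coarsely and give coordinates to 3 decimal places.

v -1.061 -0.492 -0.497
v -0.588 0.129 0.238
v 0.468 -1.229 -0.858
v 0.941 -0.608 -0.123
v 0.264 -1.382 0.183
v -0.681 -0.926 0.407
v 0.561 -0.174 -1.027
v -0.384 0.282 -0.803
v 0.414 0.326 -0.089
v 0.231 -0.421 0.659
v -0.351 -0.679 -1.279
v -0.534 -1.426 -0.531
v -2.112 -3.249 3.153
v -1.694 -2.866 3.581
v -3.308 -2.651 3.787
v -1.81 -2.607 3.117
v -2.103 -2.725 2.675
v -2.401 -3.149 2.513
v -2.53 -3.632 2.726
v -2.414 -3.891 3.189
v -2.121 -3.773 3.632
v -1.823 -3.349 3.794
v -0.841 1.11 1.45
v -0.213 1.118 1.218
v -0.459 2.27 2.53
v -0.382 1.353 1.027
v -0.674 1.522 0.949
v -1.012 1.581 1.005
v -1.303 1.514 1.18
v -1.471 1.339 1.428
v -1.47 1.102 1.682
v -1.301 0.868 1.873
v -1.008 0.698 1.952
v -0.671 0.639 1.895
v -0.38 0.707 1.72
v -0.212 0.882 1.472
v -0.918 -1.633 -3.644
v -0.203 -1.61 -3.722
v -0.702 -2.067 -1.776
v -0.276 -1.308 -3.643
v -0.476 -1.071 -3.565
v -0.764 -0.945 -3.502
v -1.082 -0.955 -3.468
v -1.368 -1.099 -3.468
v -1.565 -1.35 -3.503
v -1.634 -1.656 -3.567
v -1.561 -1.958 -3.645
v -1.361 -2.196 -3.723
v -1.073 -2.322 -3.786
v -0.754 -2.312 -3.82
v -0.468 -2.167 -3.82
v -0.272 -1.917 -3.785
v 3.573 3.117 -0.357
v 4.084 3.387 -0.105
v 3.717 2.832 1.229
v 3.207 2.563 0.977
v 3.903 3.575 -0.076
v 3.537 3.02 1.258
v 3.665 3.683 -0.096
v 3.299 3.129 1.238
v 3.412 3.694 -0.161
v 3.046 3.139 1.172
v 3.186 3.605 -0.26
v 2.82 3.051 1.073
v 3.028 3.432 -0.376
v 2.661 2.877 0.958
v 2.963 3.204 -0.488
v 2.597 2.65 0.845
v 3.004 2.961 -0.578
v 2.638 2.407 0.756
v 3.143 2.746 -0.629
v 2.777 2.191 0.704
v 3.357 2.594 -0.634
v 2.991 2.04 0.7
v 3.608 2.533 -0.59
v 3.242 1.979 0.744
v 3.853 2.573 -0.506
v 3.487 2.019 0.827
v 4.05 2.707 -0.397
v 3.683 2.153 0.937
v 4.164 2.912 -0.28
v 3.798 2.358 1.054
v 4.176 3.153 -0.177
v 3.81 2.598 1.157
f 1 12 6
f 1 6 2
f 1 2 8
f 1 8 11
f 1 11 12
f 2 6 10
f 6 12 5
f 12 11 3
f 11 8 7
f 8 2 9
f 4 10 5
f 4 5 3
f 4 3 7
f 4 7 9
f 4 9 10
f 5 10 6
f 3 5 12
f 7 3 11
f 9 7 8
f 10 9 2
f 14 13 16
f 14 16 15
f 16 13 17
f 16 17 15
f 17 13 18
f 17 18 15
f 18 13 19
f 18 19 15
f 19 13 20
f 19 20 15
f 20 13 21
f 20 21 15
f 21 13 22
f 21 22 15
f 22 13 14
f 22 14 15
f 24 23 26
f 24 26 25
f 26 23 27
f 26 27 25
f 27 23 28
f 27 28 25
f 28 23 29
f 28 29 25
f 29 23 30
f 29 30 25
f 30 23 31
f 30 31 25
f 31 23 32
f 31 32 25
f 32 23 33
f 32 33 25
f 33 23 34
f 33 34 25
f 34 23 35
f 34 35 25
f 35 23 36
f 35 36 25
f 36 23 24
f 36 24 25
f 38 37 40
f 38 40 39
f 40 37 41
f 40 41 39
f 41 37 42
f 41 42 39
f 42 37 43
f 42 43 39
f 43 37 44
f 43 44 39
f 44 37 45
f 44 45 39
f 45 37 46
f 45 46 39
f 46 37 47
f 46 47 39
f 47 37 48
f 47 48 39
f 48 37 49
f 48 49 39
f 49 37 50
f 49 50 39
f 50 37 51
f 50 51 39
f 51 37 52
f 51 52 39
f 52 37 38
f 52 38 39
f 54 53 57
f 54 57 55
f 55 57 58
f 55 58 56
f 57 53 59
f 57 59 58
f 58 59 60
f 58 60 56
f 59 53 61
f 59 61 60
f 60 61 62
f 60 62 56
f 61 53 63
f 61 63 62
f 62 63 64
f 62 64 56
f 63 53 65
f 63 65 64
f 64 65 66
f 64 66 56
f 65 53 67
f 65 67 66
f 66 67 68
f 66 68 56
f 67 53 69
f 67 69 68
f 68 69 70
f 68 70 56
f 69 53 71
f 69 71 70
f 70 71 72
f 70 72 56
f 71 53 73
f 71 73 72
f 72 73 74
f 72 74 56
f 73 53 75
f 73 75 74
f 74 75 76
f 74 76 56
f 75 53 77
f 75 77 76
f 76 77 78
f 76 78 56
f 77 53 79
f 77 79 78
f 78 79 80
f 78 80 56
f 79 53 81
f 79 81 80
f 80 81 82
f 80 82 56
f 81 53 83
f 81 83 82
f 82 83 84
f 82 84 56
f 83 53 54
f 83 54 84
f 84 54 55
f 84 55 56



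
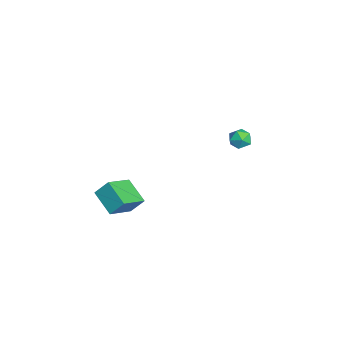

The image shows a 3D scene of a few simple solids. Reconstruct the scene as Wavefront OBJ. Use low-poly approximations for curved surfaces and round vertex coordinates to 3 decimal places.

v 3.503 -3.289 2.122
v 2.329 -3.966 2.832
v 3.606 -2.61 2.943
v 2.432 -3.287 3.652
v 4.568 -4.353 2.868
v 3.394 -5.03 3.577
v 4.671 -3.674 3.688
v 3.497 -4.351 4.398
v -2.747 3.38 2.455
v -2.046 3.316 2.425
v -2.834 2.284 2.755
v -2.133 2.22 2.725
v -2.43 2.609 3.232
v -2.376 3.286 3.046
v -2.504 2.314 2.134
v -2.45 2.991 1.948
v -1.896 2.657 2.227
v -1.85 2.84 2.906
v -3.03 2.76 2.274
v -2.984 2.943 2.953
f 2 4 1
f 5 2 1
f 1 4 3
f 3 5 1
f 2 8 4
f 6 2 5
f 6 8 2
f 4 8 3
f 7 5 3
f 3 8 7
f 7 6 5
f 8 6 7
f 9 20 14
f 9 14 10
f 9 10 16
f 9 16 19
f 9 19 20
f 10 14 18
f 14 20 13
f 20 19 11
f 19 16 15
f 16 10 17
f 12 18 13
f 12 13 11
f 12 11 15
f 12 15 17
f 12 17 18
f 13 18 14
f 11 13 20
f 15 11 19
f 17 15 16
f 18 17 10



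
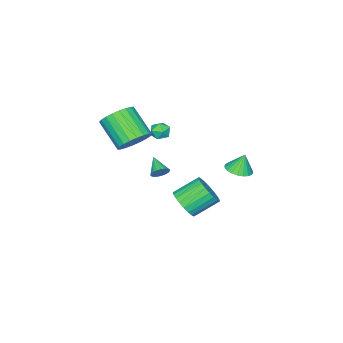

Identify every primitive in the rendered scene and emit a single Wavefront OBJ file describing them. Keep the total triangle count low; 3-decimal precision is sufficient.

v 0.547 0.494 -3.799
v 0.931 0.114 -2.982
v -0.203 0.946 -2.063
v -0.587 1.326 -2.881
v 1.136 0.434 -3.018
v 0.002 1.266 -2.1
v 1.252 0.764 -3.174
v 0.117 1.596 -2.255
v 1.26 1.053 -3.425
v 0.126 1.884 -2.506
v 1.16 1.256 -3.733
v 0.026 2.088 -2.814
v 0.966 1.344 -4.051
v -0.168 2.175 -3.132
v 0.709 1.302 -4.33
v -0.425 2.133 -3.412
v 0.427 1.137 -4.529
v -0.707 1.969 -3.61
v 0.163 0.874 -4.617
v -0.971 1.706 -3.698
v -0.042 0.554 -4.58
v -1.176 1.386 -3.662
v -0.157 0.224 -4.425
v -1.292 1.056 -3.506
v -0.166 -0.064 -4.174
v -1.3 0.767 -3.255
v -0.066 -0.268 -3.866
v -1.2 0.564 -2.947
v 0.128 -0.355 -3.548
v -1.006 0.476 -2.629
v 0.385 -0.313 -3.268
v -0.749 0.518 -2.35
v 0.667 -0.149 -3.07
v -0.467 0.683 -2.151
v 0.3 -0.697 1.392
v 0.523 -0.444 1.924
v 1.137 -1.276 1.316
v 1.36 -1.023 1.848
v 0.859 -1.406 1.867
v 0.342 -1.048 1.915
v 1.318 -0.672 1.325
v 0.801 -0.314 1.373
v 1.153 -0.428 1.883
v 0.87 -0.882 2.218
v 0.79 -0.838 1.022
v 0.507 -1.292 1.357
v 1.635 -0.23 -0.97
v 1.994 -0.182 -0.569
v 1.105 -1.11 -0.39
v 1.831 -0.041 -0.503
v 1.635 0.067 -0.519
v 1.439 0.124 -0.612
v 1.277 0.12 -0.767
v 1.176 0.055 -0.957
v 1.155 -0.059 -1.149
v 1.217 -0.203 -1.311
v 1.352 -0.351 -1.413
v 1.535 -0.478 -1.439
v 1.736 -0.562 -1.383
v 1.919 -0.589 -1.256
v 2.053 -0.554 -1.08
v 2.115 -0.462 -0.884
v 2.094 -0.331 -0.703
v -0.329 3.437 -0.187
v 0.432 3.516 -0.034
v -0.571 3.643 0.907
v 0.346 3.82 -0.11
v 0.144 4.057 -0.199
v -0.14 4.187 -0.287
v -0.457 4.188 -0.357
v -0.751 4.058 -0.398
v -0.973 3.821 -0.402
v -1.083 3.518 -0.37
v -1.063 3.201 -0.305
v -0.916 2.924 -0.221
v -0.667 2.737 -0.131
v -0.36 2.67 -0.05
v -0.048 2.736 0.007
v 0.216 2.923 0.03
v 0.386 3.199 0.015
v 3.144 -0.694 2.106
v 3.905 -0.368 2.72
v 3.537 -1.861 3.967
v 2.776 -2.186 3.354
v 3.591 -0.166 2.869
v 3.224 -1.659 4.117
v 3.21 -0.044 2.903
v 2.842 -1.537 4.15
v 2.818 -0.021 2.815
v 2.451 -1.514 4.063
v 2.476 -0.1 2.619
v 2.109 -1.593 3.867
v 2.236 -0.27 2.345
v 1.868 -1.763 3.593
v 2.134 -0.504 2.035
v 1.766 -1.997 3.283
v 2.186 -0.767 1.736
v 1.818 -2.26 2.983
v 2.383 -1.019 1.493
v 2.015 -2.512 2.74
v 2.696 -1.221 1.343
v 2.329 -2.714 2.591
v 3.078 -1.343 1.31
v 2.71 -2.836 2.557
v 3.469 -1.366 1.397
v 3.102 -2.859 2.645
v 3.811 -1.287 1.593
v 3.444 -2.78 2.841
v 4.052 -1.117 1.867
v 3.684 -2.61 3.115
v 4.154 -0.883 2.177
v 3.786 -2.376 3.425
v 4.102 -0.62 2.477
v 3.734 -2.113 3.724
f 2 1 5
f 2 5 3
f 3 5 6
f 3 6 4
f 5 1 7
f 5 7 6
f 6 7 8
f 6 8 4
f 7 1 9
f 7 9 8
f 8 9 10
f 8 10 4
f 9 1 11
f 9 11 10
f 10 11 12
f 10 12 4
f 11 1 13
f 11 13 12
f 12 13 14
f 12 14 4
f 13 1 15
f 13 15 14
f 14 15 16
f 14 16 4
f 15 1 17
f 15 17 16
f 16 17 18
f 16 18 4
f 17 1 19
f 17 19 18
f 18 19 20
f 18 20 4
f 19 1 21
f 19 21 20
f 20 21 22
f 20 22 4
f 21 1 23
f 21 23 22
f 22 23 24
f 22 24 4
f 23 1 25
f 23 25 24
f 24 25 26
f 24 26 4
f 25 1 27
f 25 27 26
f 26 27 28
f 26 28 4
f 27 1 29
f 27 29 28
f 28 29 30
f 28 30 4
f 29 1 31
f 29 31 30
f 30 31 32
f 30 32 4
f 31 1 33
f 31 33 32
f 32 33 34
f 32 34 4
f 33 1 2
f 33 2 34
f 34 2 3
f 34 3 4
f 35 46 40
f 35 40 36
f 35 36 42
f 35 42 45
f 35 45 46
f 36 40 44
f 40 46 39
f 46 45 37
f 45 42 41
f 42 36 43
f 38 44 39
f 38 39 37
f 38 37 41
f 38 41 43
f 38 43 44
f 39 44 40
f 37 39 46
f 41 37 45
f 43 41 42
f 44 43 36
f 48 47 50
f 48 50 49
f 50 47 51
f 50 51 49
f 51 47 52
f 51 52 49
f 52 47 53
f 52 53 49
f 53 47 54
f 53 54 49
f 54 47 55
f 54 55 49
f 55 47 56
f 55 56 49
f 56 47 57
f 56 57 49
f 57 47 58
f 57 58 49
f 58 47 59
f 58 59 49
f 59 47 60
f 59 60 49
f 60 47 61
f 60 61 49
f 61 47 62
f 61 62 49
f 62 47 63
f 62 63 49
f 63 47 48
f 63 48 49
f 65 64 67
f 65 67 66
f 67 64 68
f 67 68 66
f 68 64 69
f 68 69 66
f 69 64 70
f 69 70 66
f 70 64 71
f 70 71 66
f 71 64 72
f 71 72 66
f 72 64 73
f 72 73 66
f 73 64 74
f 73 74 66
f 74 64 75
f 74 75 66
f 75 64 76
f 75 76 66
f 76 64 77
f 76 77 66
f 77 64 78
f 77 78 66
f 78 64 79
f 78 79 66
f 79 64 80
f 79 80 66
f 80 64 65
f 80 65 66
f 82 81 85
f 82 85 83
f 83 85 86
f 83 86 84
f 85 81 87
f 85 87 86
f 86 87 88
f 86 88 84
f 87 81 89
f 87 89 88
f 88 89 90
f 88 90 84
f 89 81 91
f 89 91 90
f 90 91 92
f 90 92 84
f 91 81 93
f 91 93 92
f 92 93 94
f 92 94 84
f 93 81 95
f 93 95 94
f 94 95 96
f 94 96 84
f 95 81 97
f 95 97 96
f 96 97 98
f 96 98 84
f 97 81 99
f 97 99 98
f 98 99 100
f 98 100 84
f 99 81 101
f 99 101 100
f 100 101 102
f 100 102 84
f 101 81 103
f 101 103 102
f 102 103 104
f 102 104 84
f 103 81 105
f 103 105 104
f 104 105 106
f 104 106 84
f 105 81 107
f 105 107 106
f 106 107 108
f 106 108 84
f 107 81 109
f 107 109 108
f 108 109 110
f 108 110 84
f 109 81 111
f 109 111 110
f 110 111 112
f 110 112 84
f 111 81 113
f 111 113 112
f 112 113 114
f 112 114 84
f 113 81 82
f 113 82 114
f 114 82 83
f 114 83 84



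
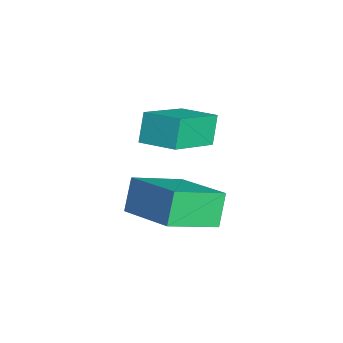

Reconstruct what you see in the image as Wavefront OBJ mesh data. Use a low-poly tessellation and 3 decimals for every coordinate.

v -0.303 -2.088 -2.383
v -0.751 -1.814 -1.591
v 0.483 -1.341 -2.196
v 0.035 -1.068 -1.404
v 0.725 -3.432 -1.336
v 0.277 -3.159 -0.544
v 1.511 -2.686 -1.149
v 1.063 -2.412 -0.357
v 1.2 -2.398 -2.75
v 1.519 -3.857 -1.98
v 2.743 -1.725 -2.112
v 3.062 -3.183 -1.342
v 1.698 -2.737 -3.598
v 2.017 -4.195 -2.828
v 3.241 -2.063 -2.96
v 3.56 -3.522 -2.19
f 2 4 1
f 5 2 1
f 1 4 3
f 3 5 1
f 2 8 4
f 6 2 5
f 6 8 2
f 4 8 3
f 7 5 3
f 3 8 7
f 7 6 5
f 8 6 7
f 10 12 9
f 13 10 9
f 9 12 11
f 11 13 9
f 10 16 12
f 14 10 13
f 14 16 10
f 12 16 11
f 15 13 11
f 11 16 15
f 15 14 13
f 16 14 15



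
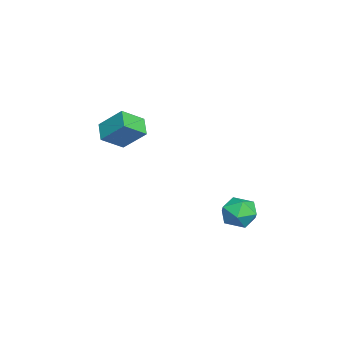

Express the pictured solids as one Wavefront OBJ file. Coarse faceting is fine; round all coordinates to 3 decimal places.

v -3.426 -3.694 1.557
v -2.592 -4.862 2.505
v -2.987 -2.298 2.89
v -2.153 -3.466 3.838
v -2.267 -3.414 0.882
v -1.433 -4.582 1.83
v -1.828 -2.018 2.215
v -0.994 -3.186 3.163
v 2.291 4.487 -1.751
v 2.896 3.477 -1.746
v 0.684 3.523 -2.094
v 1.289 2.513 -2.089
v 1.144 3.117 -1.089
v 2.138 3.713 -0.877
v 1.442 3.287 -2.963
v 2.436 3.883 -2.751
v 2.372 2.735 -2.495
v 2.188 2.63 -1.337
v 1.392 4.37 -2.503
v 1.208 4.265 -1.345
f 2 4 1
f 5 2 1
f 1 4 3
f 3 5 1
f 2 8 4
f 6 2 5
f 6 8 2
f 4 8 3
f 7 5 3
f 3 8 7
f 7 6 5
f 8 6 7
f 9 20 14
f 9 14 10
f 9 10 16
f 9 16 19
f 9 19 20
f 10 14 18
f 14 20 13
f 20 19 11
f 19 16 15
f 16 10 17
f 12 18 13
f 12 13 11
f 12 11 15
f 12 15 17
f 12 17 18
f 13 18 14
f 11 13 20
f 15 11 19
f 17 15 16
f 18 17 10



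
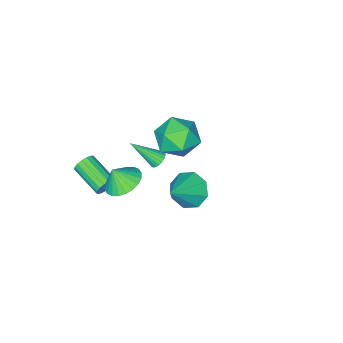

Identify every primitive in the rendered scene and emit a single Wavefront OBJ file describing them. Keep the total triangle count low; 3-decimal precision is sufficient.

v 2.483 -1.251 0.944
v 2.999 -0.461 1.051
v 2.817 -1.589 1.836
v 2.68 -0.36 1.209
v 2.33 -0.395 1.327
v 2.004 -0.56 1.386
v 1.75 -0.83 1.379
v 1.608 -1.165 1.305
v 1.6 -1.512 1.176
v 1.725 -1.82 1.013
v 1.967 -2.041 0.838
v 2.286 -2.142 0.68
v 2.636 -2.107 0.562
v 2.962 -1.942 0.503
v 3.216 -1.672 0.51
v 3.358 -1.337 0.584
v 3.366 -0.99 0.712
v 3.24 -0.682 0.876
v 1.776 2.278 2.675
v 2.338 1.791 2.085
v 3.144 2.562 3.745
v 2.315 2.5 1.926
v 1.976 3.079 2.206
v 1.519 3.188 2.761
v 1.213 2.764 3.266
v 1.236 2.055 3.425
v 1.576 1.476 3.145
v 2.032 1.367 2.59
v -1.634 -3.432 -2.239
v -1.224 -3.135 -2.297
v -0.746 -4.428 -1.061
v -1.326 -3.038 -2.139
v -1.481 -3.01 -1.997
v -1.663 -3.054 -1.897
v -1.84 -3.164 -1.857
v -1.981 -3.32 -1.882
v -2.062 -3.495 -1.969
v -2.07 -3.66 -2.103
v -2.002 -3.785 -2.26
v -1.87 -3.849 -2.414
v -1.698 -3.841 -2.537
v -1.514 -3.762 -2.609
v -1.352 -3.626 -2.616
v -1.238 -3.457 -2.559
v -1.192 -3.283 -2.446
v 2.429 -2.484 -0.553
v 2.686 -2.345 -0.063
v 2.607 -3.977 0.442
v 2.351 -4.116 -0.047
v 2.42 -2.315 -0.008
v 2.341 -3.947 0.497
v 2.156 -2.324 -0.078
v 2.077 -3.956 0.427
v 1.955 -2.37 -0.257
v 1.877 -4.002 0.248
v 1.863 -2.442 -0.504
v 1.784 -4.073 0.001
v 1.901 -2.523 -0.761
v 1.822 -4.155 -0.256
v 2.059 -2.596 -0.971
v 1.98 -4.228 -0.466
v 2.303 -2.643 -1.085
v 2.224 -4.275 -0.58
v 2.575 -2.653 -1.077
v 2.496 -4.285 -0.572
v 2.814 -2.625 -0.949
v 2.735 -4.257 -0.444
v 2.965 -2.565 -0.73
v 2.886 -4.197 -0.225
v 2.993 -2.486 -0.47
v 2.915 -4.118 0.035
v 2.893 -2.406 -0.229
v 2.814 -4.038 0.276
v -2.778 -2.526 0.116
v -1.985 -2.143 -0.743
v -3.215 -4.117 -0.997
v -2.422 -3.734 -1.856
v -2.006 -4.133 -0.769
v -1.736 -3.149 -0.081
v -3.464 -3.111 -1.659
v -3.194 -2.127 -0.971
v -2.409 -2.504 -1.84
v -1.508 -3.136 -1.29
v -3.692 -3.124 -0.45
v -2.791 -3.756 0.1
f 2 1 4
f 2 4 3
f 4 1 5
f 4 5 3
f 5 1 6
f 5 6 3
f 6 1 7
f 6 7 3
f 7 1 8
f 7 8 3
f 8 1 9
f 8 9 3
f 9 1 10
f 9 10 3
f 10 1 11
f 10 11 3
f 11 1 12
f 11 12 3
f 12 1 13
f 12 13 3
f 13 1 14
f 13 14 3
f 14 1 15
f 14 15 3
f 15 1 16
f 15 16 3
f 16 1 17
f 16 17 3
f 17 1 18
f 17 18 3
f 18 1 2
f 18 2 3
f 20 19 22
f 20 22 21
f 22 19 23
f 22 23 21
f 23 19 24
f 23 24 21
f 24 19 25
f 24 25 21
f 25 19 26
f 25 26 21
f 26 19 27
f 26 27 21
f 27 19 28
f 27 28 21
f 28 19 20
f 28 20 21
f 30 29 32
f 30 32 31
f 32 29 33
f 32 33 31
f 33 29 34
f 33 34 31
f 34 29 35
f 34 35 31
f 35 29 36
f 35 36 31
f 36 29 37
f 36 37 31
f 37 29 38
f 37 38 31
f 38 29 39
f 38 39 31
f 39 29 40
f 39 40 31
f 40 29 41
f 40 41 31
f 41 29 42
f 41 42 31
f 42 29 43
f 42 43 31
f 43 29 44
f 43 44 31
f 44 29 45
f 44 45 31
f 45 29 30
f 45 30 31
f 47 46 50
f 47 50 48
f 48 50 51
f 48 51 49
f 50 46 52
f 50 52 51
f 51 52 53
f 51 53 49
f 52 46 54
f 52 54 53
f 53 54 55
f 53 55 49
f 54 46 56
f 54 56 55
f 55 56 57
f 55 57 49
f 56 46 58
f 56 58 57
f 57 58 59
f 57 59 49
f 58 46 60
f 58 60 59
f 59 60 61
f 59 61 49
f 60 46 62
f 60 62 61
f 61 62 63
f 61 63 49
f 62 46 64
f 62 64 63
f 63 64 65
f 63 65 49
f 64 46 66
f 64 66 65
f 65 66 67
f 65 67 49
f 66 46 68
f 66 68 67
f 67 68 69
f 67 69 49
f 68 46 70
f 68 70 69
f 69 70 71
f 69 71 49
f 70 46 72
f 70 72 71
f 71 72 73
f 71 73 49
f 72 46 47
f 72 47 73
f 73 47 48
f 73 48 49
f 74 85 79
f 74 79 75
f 74 75 81
f 74 81 84
f 74 84 85
f 75 79 83
f 79 85 78
f 85 84 76
f 84 81 80
f 81 75 82
f 77 83 78
f 77 78 76
f 77 76 80
f 77 80 82
f 77 82 83
f 78 83 79
f 76 78 85
f 80 76 84
f 82 80 81
f 83 82 75



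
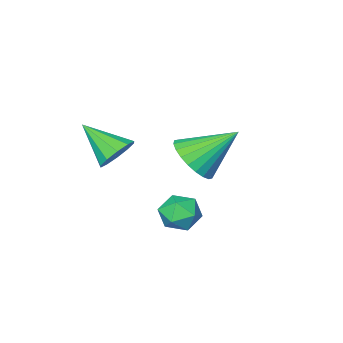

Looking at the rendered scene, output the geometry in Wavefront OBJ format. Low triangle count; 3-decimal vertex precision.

v -0.884 -0.802 1.138
v -0.108 -0.775 1.904
v -2.256 0.042 2.502
v -0.056 -0.395 1.72
v -0.131 -0.077 1.448
v -0.32 0.131 1.129
v -0.595 0.197 0.811
v -0.914 0.111 0.543
v -1.228 -0.114 0.366
v -1.49 -0.444 0.306
v -1.66 -0.828 0.373
v -1.711 -1.208 0.557
v -1.637 -1.526 0.829
v -1.447 -1.734 1.148
v -1.172 -1.8 1.466
v -0.853 -1.714 1.734
v -0.539 -1.489 1.911
v -0.277 -1.159 1.97
v 1.442 -2.179 1.512
v 2.242 -2.045 1.258
v 2.018 -3.581 2.588
v 2.156 -1.752 1.685
v 1.797 -1.622 2.047
v 1.303 -1.705 2.203
v 0.861 -1.969 2.096
v 0.642 -2.313 1.765
v 0.728 -2.606 1.338
v 1.086 -2.735 0.977
v 1.581 -2.653 0.82
v 2.022 -2.389 0.927
v 1.671 1.777 1.107
v 2.043 1.214 0.605
v 0.697 1.966 0.175
v 1.069 1.403 -0.327
v 0.701 1.152 0.386
v 1.302 1.035 0.962
v 1.438 2.145 -0.182
v 2.039 2.028 0.394
v 1.898 1.441 -0.192
v 1.443 0.827 0.159
v 1.297 2.353 0.621
v 0.842 1.739 0.972
f 2 1 4
f 2 4 3
f 4 1 5
f 4 5 3
f 5 1 6
f 5 6 3
f 6 1 7
f 6 7 3
f 7 1 8
f 7 8 3
f 8 1 9
f 8 9 3
f 9 1 10
f 9 10 3
f 10 1 11
f 10 11 3
f 11 1 12
f 11 12 3
f 12 1 13
f 12 13 3
f 13 1 14
f 13 14 3
f 14 1 15
f 14 15 3
f 15 1 16
f 15 16 3
f 16 1 17
f 16 17 3
f 17 1 18
f 17 18 3
f 18 1 2
f 18 2 3
f 20 19 22
f 20 22 21
f 22 19 23
f 22 23 21
f 23 19 24
f 23 24 21
f 24 19 25
f 24 25 21
f 25 19 26
f 25 26 21
f 26 19 27
f 26 27 21
f 27 19 28
f 27 28 21
f 28 19 29
f 28 29 21
f 29 19 30
f 29 30 21
f 30 19 20
f 30 20 21
f 31 42 36
f 31 36 32
f 31 32 38
f 31 38 41
f 31 41 42
f 32 36 40
f 36 42 35
f 42 41 33
f 41 38 37
f 38 32 39
f 34 40 35
f 34 35 33
f 34 33 37
f 34 37 39
f 34 39 40
f 35 40 36
f 33 35 42
f 37 33 41
f 39 37 38
f 40 39 32



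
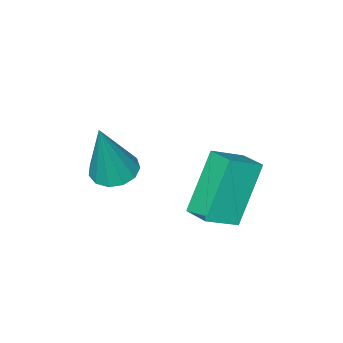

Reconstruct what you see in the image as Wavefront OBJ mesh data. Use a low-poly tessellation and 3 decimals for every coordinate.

v 0.851 -2.533 -0.052
v 1.455 -2.892 -0.208
v 1.469 -2.387 2.012
v 1.539 -2.499 -0.261
v 1.404 -2.116 -0.248
v 1.094 -1.866 -0.172
v 0.706 -1.828 -0.059
v 0.364 -2.013 0.057
v 0.177 -2.364 0.138
v 0.204 -2.768 0.158
v 0.435 -3.098 0.112
v 0.799 -3.248 0.014
v 1.179 -3.172 -0.105
v -1.733 -1.051 -2.605
v -2.884 -1.312 -0.783
v -1.619 -0.161 -2.405
v -2.77 -0.421 -0.584
v -0.71 -1.319 -1.996
v -1.861 -1.579 -0.175
v -0.596 -0.428 -1.797
v -1.747 -0.689 0.025
f 2 1 4
f 2 4 3
f 4 1 5
f 4 5 3
f 5 1 6
f 5 6 3
f 6 1 7
f 6 7 3
f 7 1 8
f 7 8 3
f 8 1 9
f 8 9 3
f 9 1 10
f 9 10 3
f 10 1 11
f 10 11 3
f 11 1 12
f 11 12 3
f 12 1 13
f 12 13 3
f 13 1 2
f 13 2 3
f 15 17 14
f 18 15 14
f 14 17 16
f 16 18 14
f 15 21 17
f 19 15 18
f 19 21 15
f 17 21 16
f 20 18 16
f 16 21 20
f 20 19 18
f 21 19 20



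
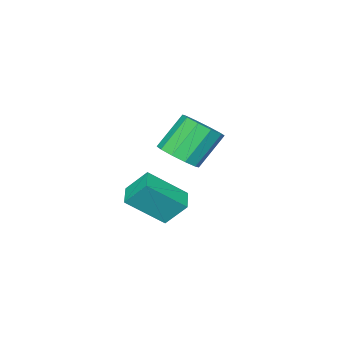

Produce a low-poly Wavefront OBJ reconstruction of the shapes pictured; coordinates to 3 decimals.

v -0.859 -2.564 -3.413
v -0.049 -2.803 -2.723
v -1.332 -2.456 -1.097
v -2.141 -2.216 -1.787
v -0.028 -2.142 -2.848
v -1.31 -1.794 -1.222
v -0.324 -1.641 -3.188
v -1.606 -1.294 -1.562
v -0.824 -1.493 -3.614
v -2.106 -1.146 -1.988
v -1.337 -1.754 -3.964
v -2.62 -1.407 -2.337
v -1.668 -2.324 -4.103
v -2.951 -1.977 -2.477
v -1.69 -2.986 -3.978
v -2.972 -2.638 -2.352
v -1.394 -3.486 -3.638
v -2.676 -3.139 -2.012
v -0.894 -3.634 -3.212
v -2.176 -3.287 -1.586
v -0.38 -3.373 -2.863
v -1.663 -3.026 -1.236
v 2.046 -0.536 -4.715
v 1.579 0.287 -3.616
v 2.887 0.208 -4.914
v 2.419 1.031 -3.816
v 3.341 -1.631 -3.344
v 2.873 -0.808 -2.246
v 4.181 -0.887 -3.544
v 3.714 -0.064 -2.445
f 2 1 5
f 2 5 3
f 3 5 6
f 3 6 4
f 5 1 7
f 5 7 6
f 6 7 8
f 6 8 4
f 7 1 9
f 7 9 8
f 8 9 10
f 8 10 4
f 9 1 11
f 9 11 10
f 10 11 12
f 10 12 4
f 11 1 13
f 11 13 12
f 12 13 14
f 12 14 4
f 13 1 15
f 13 15 14
f 14 15 16
f 14 16 4
f 15 1 17
f 15 17 16
f 16 17 18
f 16 18 4
f 17 1 19
f 17 19 18
f 18 19 20
f 18 20 4
f 19 1 21
f 19 21 20
f 20 21 22
f 20 22 4
f 21 1 2
f 21 2 22
f 22 2 3
f 22 3 4
f 24 26 23
f 27 24 23
f 23 26 25
f 25 27 23
f 24 30 26
f 28 24 27
f 28 30 24
f 26 30 25
f 29 27 25
f 25 30 29
f 29 28 27
f 30 28 29



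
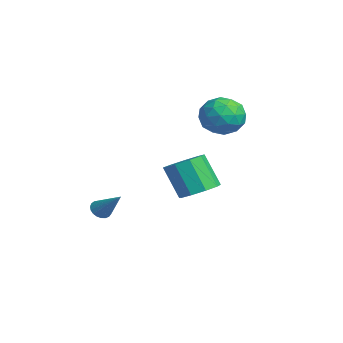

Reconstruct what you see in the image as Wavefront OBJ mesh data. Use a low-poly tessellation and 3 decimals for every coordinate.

v 2.379 0.596 -1.114
v 3.374 0.617 -0.67
v 2.596 0.025 1.098
v 1.601 0.004 0.654
v 3.045 1.282 -0.591
v 2.268 0.69 1.177
v 2.405 1.626 -0.757
v 1.628 1.034 1.01
v 1.752 1.488 -1.091
v 0.975 0.896 0.677
v 1.393 0.933 -1.435
v 0.616 0.341 0.333
v 1.494 0.22 -1.629
v 0.717 -0.372 0.139
v 2.01 -0.317 -1.582
v 1.233 -0.909 0.186
v 2.698 -0.426 -1.316
v 1.92 -1.019 0.452
v 3.236 -0.058 -0.956
v 2.459 -0.65 0.812
v 0.028 3.548 2.316
v 0.682 2.5 2.577
v -1.702 2.6 2.843
v -1.048 1.552 3.104
v -0.924 2.572 3.836
v 0.145 3.158 3.511
v -1.165 1.942 1.909
v -0.096 2.528 1.584
v -0.056 1.508 2.325
v 0.093 1.897 3.516
v -1.113 3.203 1.904
v -0.964 3.592 3.095
v 0.507 3.107 2.4
v -1.527 1.993 3.02
v -1.453 2.592 3.45
v -1.069 1.977 3.603
v 0.191 3.494 2.949
v 0.576 2.878 3.102
v -0.368 2.92 3.843
v -1.596 2.222 2.318
v -1.211 1.606 2.471
v 0.049 3.123 1.817
v 0.433 2.508 1.97
v -0.652 2.18 1.577
v 0.457 1.908 2.406
v -0.559 1.351 2.715
v -0.628 1.58 2.013
v -0 1.924 1.822
v 0.545 2.137 3.106
v -0.472 1.58 3.415
v -0.398 2.179 3.846
v 0.23 2.524 3.654
v 0.111 1.554 2.958
v -0.548 3.52 2.005
v -1.565 2.963 2.314
v -1.25 2.576 1.766
v -0.622 2.921 1.574
v -0.461 3.749 2.705
v -1.477 3.192 3.014
v -1.02 3.176 3.598
v -0.392 3.52 3.407
v -1.131 3.546 2.462
v -2.439 -3.172 -3.848
v -2.047 -3.026 -4.306
v -1.201 -2.428 -2.552
v -2.192 -2.814 -4.289
v -2.379 -2.663 -4.197
v -2.577 -2.6 -4.044
v -2.751 -2.636 -3.857
v -2.871 -2.765 -3.669
v -2.916 -2.964 -3.511
v -2.879 -3.199 -3.412
v -2.766 -3.429 -3.388
v -2.596 -3.615 -3.443
v -2.399 -3.724 -3.569
v -2.209 -3.738 -3.743
v -2.059 -3.654 -3.935
v -1.974 -3.486 -4.111
v -1.97 -3.264 -4.243
f 2 1 5
f 2 5 3
f 3 5 6
f 3 6 4
f 5 1 7
f 5 7 6
f 6 7 8
f 6 8 4
f 7 1 9
f 7 9 8
f 8 9 10
f 8 10 4
f 9 1 11
f 9 11 10
f 10 11 12
f 10 12 4
f 11 1 13
f 11 13 12
f 12 13 14
f 12 14 4
f 13 1 15
f 13 15 14
f 14 15 16
f 14 16 4
f 15 1 17
f 15 17 16
f 16 17 18
f 16 18 4
f 17 1 19
f 17 19 18
f 18 19 20
f 18 20 4
f 19 1 2
f 19 2 20
f 20 2 3
f 20 3 4
f 21 58 37
f 58 32 61
f 37 61 26
f 58 61 37
f 21 37 33
f 37 26 38
f 33 38 22
f 37 38 33
f 21 33 42
f 33 22 43
f 42 43 28
f 33 43 42
f 21 42 54
f 42 28 57
f 54 57 31
f 42 57 54
f 21 54 58
f 54 31 62
f 58 62 32
f 54 62 58
f 22 38 49
f 38 26 52
f 49 52 30
f 38 52 49
f 26 61 39
f 61 32 60
f 39 60 25
f 61 60 39
f 32 62 59
f 62 31 55
f 59 55 23
f 62 55 59
f 31 57 56
f 57 28 44
f 56 44 27
f 57 44 56
f 28 43 48
f 43 22 45
f 48 45 29
f 43 45 48
f 24 50 36
f 50 30 51
f 36 51 25
f 50 51 36
f 24 36 34
f 36 25 35
f 34 35 23
f 36 35 34
f 24 34 41
f 34 23 40
f 41 40 27
f 34 40 41
f 24 41 46
f 41 27 47
f 46 47 29
f 41 47 46
f 24 46 50
f 46 29 53
f 50 53 30
f 46 53 50
f 25 51 39
f 51 30 52
f 39 52 26
f 51 52 39
f 23 35 59
f 35 25 60
f 59 60 32
f 35 60 59
f 27 40 56
f 40 23 55
f 56 55 31
f 40 55 56
f 29 47 48
f 47 27 44
f 48 44 28
f 47 44 48
f 30 53 49
f 53 29 45
f 49 45 22
f 53 45 49
f 64 63 66
f 64 66 65
f 66 63 67
f 66 67 65
f 67 63 68
f 67 68 65
f 68 63 69
f 68 69 65
f 69 63 70
f 69 70 65
f 70 63 71
f 70 71 65
f 71 63 72
f 71 72 65
f 72 63 73
f 72 73 65
f 73 63 74
f 73 74 65
f 74 63 75
f 74 75 65
f 75 63 76
f 75 76 65
f 76 63 77
f 76 77 65
f 77 63 78
f 77 78 65
f 78 63 79
f 78 79 65
f 79 63 64
f 79 64 65



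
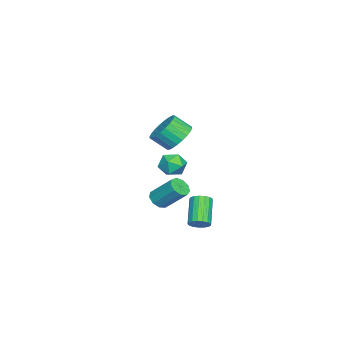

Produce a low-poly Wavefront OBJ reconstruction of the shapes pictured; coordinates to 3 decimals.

v 1.923 1.379 0.947
v 2.533 1.78 0.856
v 2.407 0.86 1.904
v 3.017 1.261 1.813
v 2.391 1.586 2.023
v 2.092 1.907 1.432
v 2.848 0.733 1.328
v 2.549 1.054 0.737
v 3.105 1.381 1.092
v 2.822 1.908 1.521
v 2.118 0.732 1.239
v 1.835 1.259 1.668
v -1.97 -0.749 -3.362
v -1.461 -0.562 -3.64
v -1.26 0.596 -2.497
v -1.77 0.409 -2.218
v -1.79 -0.356 -3.792
v -1.589 0.802 -2.648
v -2.204 -0.333 -3.742
v -2.003 0.825 -2.598
v -2.508 -0.505 -3.515
v -2.307 0.653 -2.371
v -2.561 -0.791 -3.216
v -2.36 0.367 -2.072
v -2.338 -1.058 -2.985
v -2.137 0.1 -1.841
v -1.942 -1.18 -2.931
v -1.741 -0.022 -1.787
v -1.56 -1.1 -3.078
v -1.359 0.058 -1.935
v -1.37 -0.856 -3.359
v -1.169 0.302 -2.215
v 1.635 1.407 2.709
v 2.159 1.92 3.179
v 2.308 1.125 3.88
v 1.785 0.613 3.411
v 1.857 1.987 3.319
v 2.006 1.192 4.02
v 1.522 1.966 3.367
v 1.671 1.171 4.068
v 1.203 1.86 3.314
v 1.353 1.065 4.015
v 0.951 1.685 3.169
v 1.1 0.89 3.871
v 0.803 1.467 2.955
v 0.952 0.673 3.656
v 0.781 1.241 2.703
v 0.931 0.446 3.404
v 0.89 1.04 2.452
v 1.039 0.245 3.153
v 1.112 0.895 2.24
v 1.261 0.1 2.941
v 1.414 0.828 2.1
v 1.563 0.033 2.801
v 1.749 0.849 2.052
v 1.898 0.054 2.753
v 2.067 0.955 2.105
v 2.217 0.16 2.806
v 2.32 1.13 2.249
v 2.469 0.335 2.951
v 2.468 1.347 2.464
v 2.617 0.553 3.165
v 2.489 1.574 2.716
v 2.639 0.779 3.417
v 2.381 1.775 2.967
v 2.53 0.98 3.668
v 1.333 2.278 -2.952
v 1.703 2.285 -2.545
v 0.537 2.029 -1.481
v 0.167 2.022 -1.888
v 1.628 2.537 -2.567
v 0.462 2.281 -1.502
v 1.486 2.729 -2.677
v 0.319 2.473 -1.612
v 1.308 2.818 -2.85
v 0.142 2.562 -1.785
v 1.137 2.783 -3.046
v -0.03 2.527 -1.982
v 1.01 2.633 -3.221
v -0.157 2.376 -2.157
v 0.957 2.401 -3.335
v -0.209 2.145 -2.27
v 0.991 2.141 -3.36
v -0.176 1.885 -2.296
v 1.103 1.913 -3.293
v -0.064 1.656 -2.228
v 1.268 1.768 -3.147
v 0.101 1.512 -2.082
v 1.447 1.74 -2.957
v 0.281 1.484 -1.892
v 1.601 1.836 -2.766
v 0.435 1.579 -1.701
v 1.693 2.032 -2.617
v 0.527 1.776 -1.552
f 1 12 6
f 1 6 2
f 1 2 8
f 1 8 11
f 1 11 12
f 2 6 10
f 6 12 5
f 12 11 3
f 11 8 7
f 8 2 9
f 4 10 5
f 4 5 3
f 4 3 7
f 4 7 9
f 4 9 10
f 5 10 6
f 3 5 12
f 7 3 11
f 9 7 8
f 10 9 2
f 14 13 17
f 14 17 15
f 15 17 18
f 15 18 16
f 17 13 19
f 17 19 18
f 18 19 20
f 18 20 16
f 19 13 21
f 19 21 20
f 20 21 22
f 20 22 16
f 21 13 23
f 21 23 22
f 22 23 24
f 22 24 16
f 23 13 25
f 23 25 24
f 24 25 26
f 24 26 16
f 25 13 27
f 25 27 26
f 26 27 28
f 26 28 16
f 27 13 29
f 27 29 28
f 28 29 30
f 28 30 16
f 29 13 31
f 29 31 30
f 30 31 32
f 30 32 16
f 31 13 14
f 31 14 32
f 32 14 15
f 32 15 16
f 34 33 37
f 34 37 35
f 35 37 38
f 35 38 36
f 37 33 39
f 37 39 38
f 38 39 40
f 38 40 36
f 39 33 41
f 39 41 40
f 40 41 42
f 40 42 36
f 41 33 43
f 41 43 42
f 42 43 44
f 42 44 36
f 43 33 45
f 43 45 44
f 44 45 46
f 44 46 36
f 45 33 47
f 45 47 46
f 46 47 48
f 46 48 36
f 47 33 49
f 47 49 48
f 48 49 50
f 48 50 36
f 49 33 51
f 49 51 50
f 50 51 52
f 50 52 36
f 51 33 53
f 51 53 52
f 52 53 54
f 52 54 36
f 53 33 55
f 53 55 54
f 54 55 56
f 54 56 36
f 55 33 57
f 55 57 56
f 56 57 58
f 56 58 36
f 57 33 59
f 57 59 58
f 58 59 60
f 58 60 36
f 59 33 61
f 59 61 60
f 60 61 62
f 60 62 36
f 61 33 63
f 61 63 62
f 62 63 64
f 62 64 36
f 63 33 65
f 63 65 64
f 64 65 66
f 64 66 36
f 65 33 34
f 65 34 66
f 66 34 35
f 66 35 36
f 68 67 71
f 68 71 69
f 69 71 72
f 69 72 70
f 71 67 73
f 71 73 72
f 72 73 74
f 72 74 70
f 73 67 75
f 73 75 74
f 74 75 76
f 74 76 70
f 75 67 77
f 75 77 76
f 76 77 78
f 76 78 70
f 77 67 79
f 77 79 78
f 78 79 80
f 78 80 70
f 79 67 81
f 79 81 80
f 80 81 82
f 80 82 70
f 81 67 83
f 81 83 82
f 82 83 84
f 82 84 70
f 83 67 85
f 83 85 84
f 84 85 86
f 84 86 70
f 85 67 87
f 85 87 86
f 86 87 88
f 86 88 70
f 87 67 89
f 87 89 88
f 88 89 90
f 88 90 70
f 89 67 91
f 89 91 90
f 90 91 92
f 90 92 70
f 91 67 93
f 91 93 92
f 92 93 94
f 92 94 70
f 93 67 68
f 93 68 94
f 94 68 69
f 94 69 70

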